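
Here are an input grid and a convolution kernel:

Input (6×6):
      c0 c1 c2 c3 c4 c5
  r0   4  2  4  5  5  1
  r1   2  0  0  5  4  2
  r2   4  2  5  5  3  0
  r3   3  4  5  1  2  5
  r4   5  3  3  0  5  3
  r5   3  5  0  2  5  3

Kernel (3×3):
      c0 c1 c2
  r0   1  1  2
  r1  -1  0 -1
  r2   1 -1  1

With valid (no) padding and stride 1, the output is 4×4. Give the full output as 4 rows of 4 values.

19 13 18 7
-3 3 11 12
13 12 17 0
7 15 5 10

Output[0,0]: The receptive field on the input at this output position is [4 2 4 / 2 0 0 / 4 2 5]. Elementwise product with the kernel and sum: 4·1 + 2·1 + 4·2 + 2·-1 + 0·-1 + 4·1 + 2·-1 + 5·1.
Output[0,1]: The receptive field on the input at this output position is [2 4 5 / 0 0 5 / 2 5 5]. Elementwise product with the kernel and sum: 2·1 + 4·1 + 5·2 + 0·-1 + 5·-1 + 2·1 + 5·-1 + 5·1.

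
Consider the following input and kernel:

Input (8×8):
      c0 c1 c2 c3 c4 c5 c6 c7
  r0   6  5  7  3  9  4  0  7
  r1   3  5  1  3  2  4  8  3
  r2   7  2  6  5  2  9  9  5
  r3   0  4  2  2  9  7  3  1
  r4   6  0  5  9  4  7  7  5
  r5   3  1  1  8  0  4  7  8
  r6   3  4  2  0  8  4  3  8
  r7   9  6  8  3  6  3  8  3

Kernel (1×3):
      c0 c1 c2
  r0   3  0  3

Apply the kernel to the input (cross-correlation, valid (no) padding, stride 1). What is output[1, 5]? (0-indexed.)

The receptive field on the input at this output position is [4 8 3]. Elementwise product with the kernel and sum: 4·3 + 3·3.

21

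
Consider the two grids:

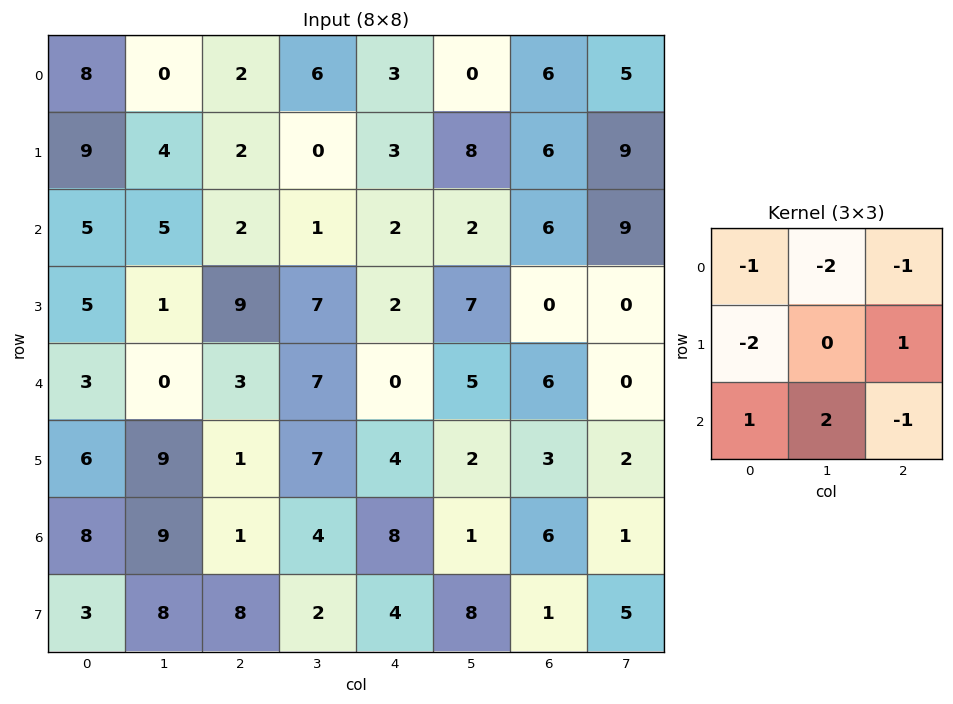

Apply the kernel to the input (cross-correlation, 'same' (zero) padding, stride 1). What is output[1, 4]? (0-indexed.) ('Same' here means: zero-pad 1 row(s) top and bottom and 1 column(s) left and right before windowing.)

-1

The receptive field on the zero-padded input at this output position is [6 3 0 / 0 3 8 / 1 2 2]. Elementwise product with the kernel and sum: 6·-1 + 3·-2 + 0·-1 + 0·-2 + 8·1 + 1·1 + 2·2 + 2·-1.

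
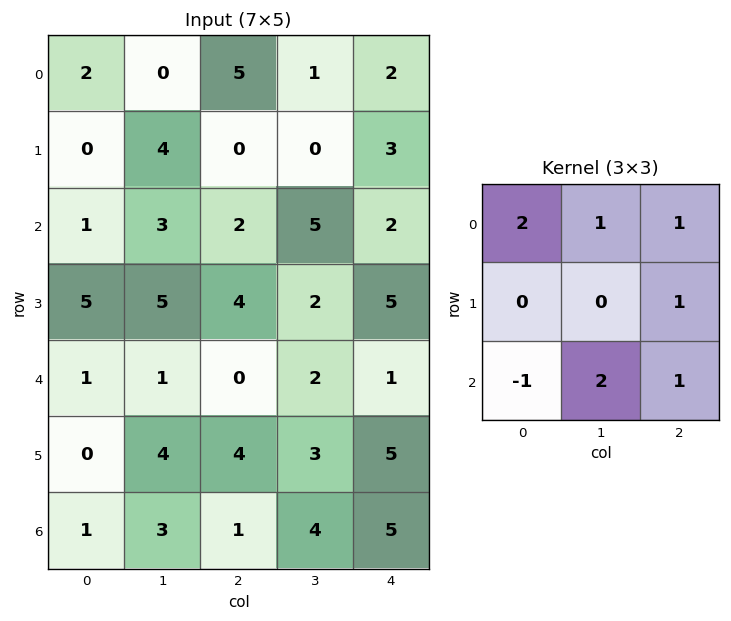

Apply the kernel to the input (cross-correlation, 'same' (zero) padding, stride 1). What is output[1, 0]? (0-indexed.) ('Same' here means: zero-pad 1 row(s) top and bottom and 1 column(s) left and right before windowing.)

11

The receptive field on the zero-padded input at this output position is [0 2 0 / 0 0 4 / 0 1 3]. Elementwise product with the kernel and sum: 0·2 + 2·1 + 0·1 + 4·1 + 0·-1 + 1·2 + 3·1.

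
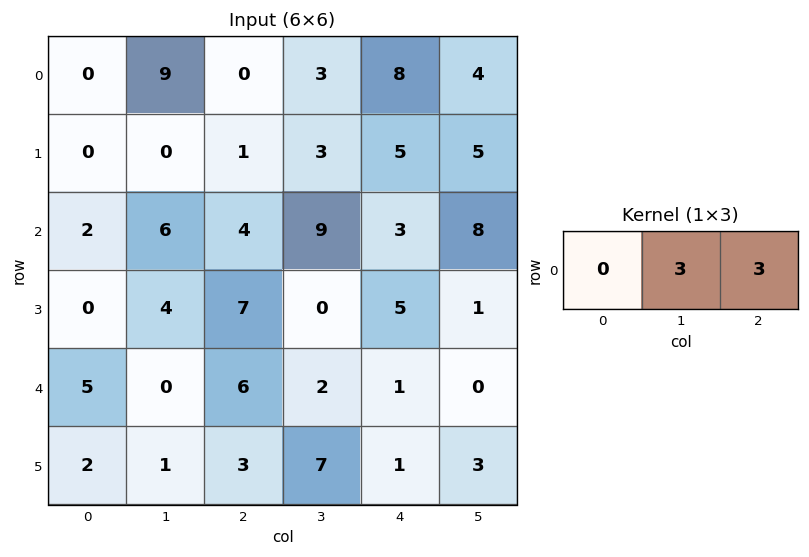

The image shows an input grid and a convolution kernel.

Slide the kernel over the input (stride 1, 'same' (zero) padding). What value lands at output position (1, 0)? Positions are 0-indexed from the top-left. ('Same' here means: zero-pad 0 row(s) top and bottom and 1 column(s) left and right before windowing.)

0

The receptive field on the zero-padded input at this output position is [0 0 0]. Elementwise product with the kernel and sum: 0·3 + 0·3.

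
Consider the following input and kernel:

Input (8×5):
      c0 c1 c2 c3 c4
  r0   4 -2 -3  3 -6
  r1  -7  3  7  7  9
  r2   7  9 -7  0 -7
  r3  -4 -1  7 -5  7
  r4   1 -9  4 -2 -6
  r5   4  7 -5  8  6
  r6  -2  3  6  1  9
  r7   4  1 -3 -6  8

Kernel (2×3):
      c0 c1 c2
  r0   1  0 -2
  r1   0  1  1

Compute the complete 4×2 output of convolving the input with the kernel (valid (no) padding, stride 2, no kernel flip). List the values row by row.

Output[0,0]: The receptive field on the input at this output position is [4 -2 -3 / -7 3 7]. Elementwise product with the kernel and sum: 4·1 + -3·-2 + 3·1 + 7·1.
Output[0,1]: The receptive field on the input at this output position is [-3 3 -6 / 7 7 9]. Elementwise product with the kernel and sum: -3·1 + -6·-2 + 7·1 + 9·1.

20 25
27 9
-5 30
-16 -10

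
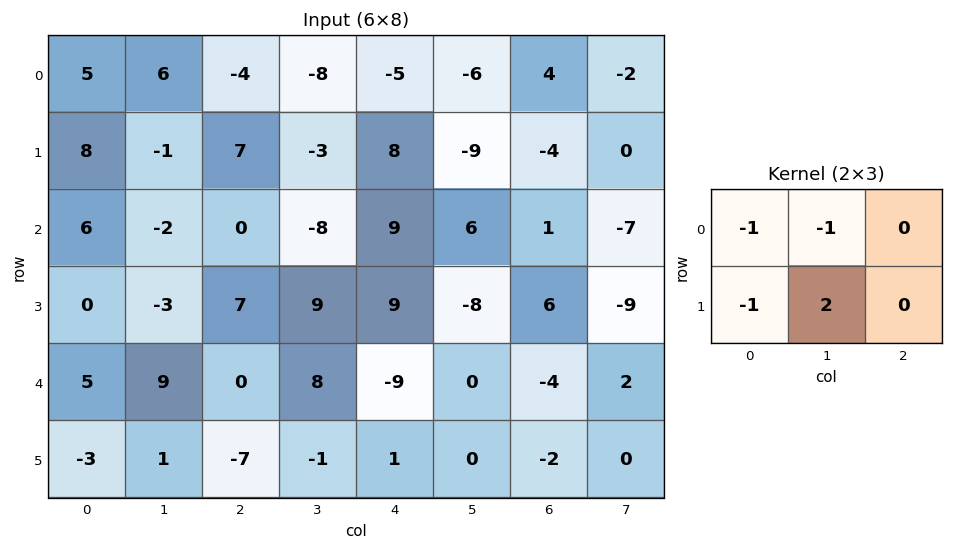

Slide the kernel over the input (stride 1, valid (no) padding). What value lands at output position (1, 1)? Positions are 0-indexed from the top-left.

The receptive field on the input at this output position is [-1 7 -3 / -2 0 -8]. Elementwise product with the kernel and sum: -1·-1 + 7·-1 + -2·-1 + 0·2.

-4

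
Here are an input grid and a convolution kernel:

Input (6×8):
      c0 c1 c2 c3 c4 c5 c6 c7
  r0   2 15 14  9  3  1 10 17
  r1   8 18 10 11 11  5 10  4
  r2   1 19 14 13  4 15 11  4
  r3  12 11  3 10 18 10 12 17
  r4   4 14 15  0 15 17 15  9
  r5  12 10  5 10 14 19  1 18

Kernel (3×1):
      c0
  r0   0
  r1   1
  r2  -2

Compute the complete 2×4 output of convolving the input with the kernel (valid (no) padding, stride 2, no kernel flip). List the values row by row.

Output[0,0]: The receptive field on the input at this output position is [2 / 8 / 1]. Elementwise product with the kernel and sum: 8·1 + 1·-2.
Output[0,1]: The receptive field on the input at this output position is [14 / 10 / 14]. Elementwise product with the kernel and sum: 10·1 + 14·-2.

6 -18 3 -12
4 -27 -12 -18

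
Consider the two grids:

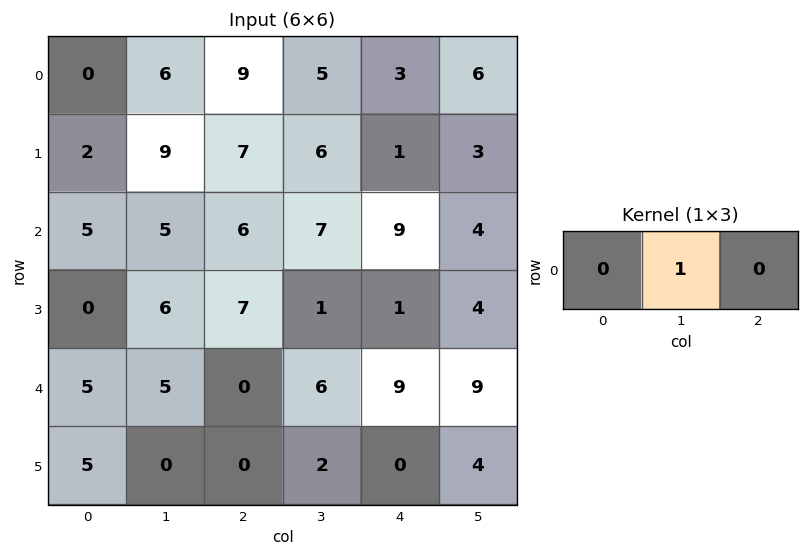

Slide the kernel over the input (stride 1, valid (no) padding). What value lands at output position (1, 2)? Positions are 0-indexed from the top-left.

The receptive field on the input at this output position is [7 6 1]. Elementwise product with the kernel and sum: 6·1.

6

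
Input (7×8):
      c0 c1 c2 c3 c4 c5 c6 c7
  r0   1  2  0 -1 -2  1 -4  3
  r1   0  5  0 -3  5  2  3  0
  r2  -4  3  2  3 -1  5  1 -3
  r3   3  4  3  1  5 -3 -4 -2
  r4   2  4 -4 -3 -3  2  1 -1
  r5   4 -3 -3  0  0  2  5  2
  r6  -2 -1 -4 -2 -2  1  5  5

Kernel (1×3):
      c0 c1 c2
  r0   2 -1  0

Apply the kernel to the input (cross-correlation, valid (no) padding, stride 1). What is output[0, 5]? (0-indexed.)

6

The receptive field on the input at this output position is [1 -4 3]. Elementwise product with the kernel and sum: 1·2 + -4·-1.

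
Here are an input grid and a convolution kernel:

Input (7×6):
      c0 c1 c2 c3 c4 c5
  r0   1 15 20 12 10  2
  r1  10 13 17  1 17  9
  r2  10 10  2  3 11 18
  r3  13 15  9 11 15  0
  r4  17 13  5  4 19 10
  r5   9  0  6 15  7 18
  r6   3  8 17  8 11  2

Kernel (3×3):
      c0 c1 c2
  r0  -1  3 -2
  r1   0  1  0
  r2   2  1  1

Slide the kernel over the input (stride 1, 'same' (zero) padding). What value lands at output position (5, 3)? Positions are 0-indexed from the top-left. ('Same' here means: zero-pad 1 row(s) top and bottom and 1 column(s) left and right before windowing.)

The receptive field on the zero-padded input at this output position is [5 4 19 / 6 15 7 / 17 8 11]. Elementwise product with the kernel and sum: 5·-1 + 4·3 + 19·-2 + 15·1 + 17·2 + 8·1 + 11·1.

37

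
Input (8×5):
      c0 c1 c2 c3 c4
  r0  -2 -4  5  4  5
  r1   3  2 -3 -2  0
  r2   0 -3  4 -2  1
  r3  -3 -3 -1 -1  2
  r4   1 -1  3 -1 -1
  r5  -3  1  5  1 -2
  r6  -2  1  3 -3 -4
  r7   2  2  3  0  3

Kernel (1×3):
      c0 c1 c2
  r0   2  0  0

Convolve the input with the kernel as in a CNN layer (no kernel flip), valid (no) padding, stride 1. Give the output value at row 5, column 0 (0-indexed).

-6

The receptive field on the input at this output position is [-3 1 5]. Elementwise product with the kernel and sum: -3·2.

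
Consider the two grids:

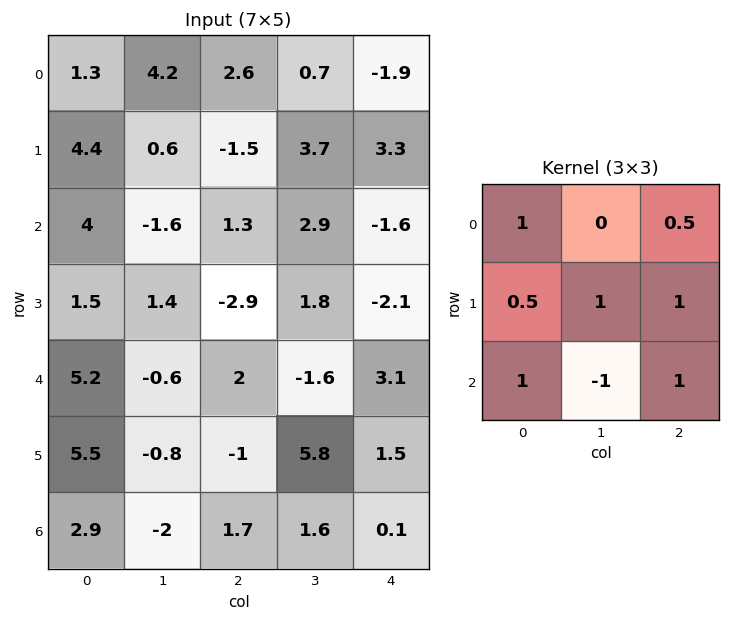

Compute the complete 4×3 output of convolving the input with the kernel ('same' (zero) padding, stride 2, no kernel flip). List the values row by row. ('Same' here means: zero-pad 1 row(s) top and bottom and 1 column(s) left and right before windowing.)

Output[0,0]: The receptive field on the zero-padded input at this output position is [0 0 0 / 0 1.3 4.2 / 0 4.4 0.6]. Elementwise product with the kernel and sum: 0·1 + 0·0.5 + 0·0.5 + 1.3·1 + 4.2·1 + 0·1 + 4.4·-1 + 0.6·1.
Output[0,1]: The receptive field on the zero-padded input at this output position is [0 0 0 / 4.2 2.6 0.7 / 0.6 -1.5 3.7]. Elementwise product with the kernel and sum: 0·1 + 0·0.5 + 4.2·0.5 + 2.6·1 + 0.7·1 + 0.6·1 + -1.5·-1 + 3.7·1.

1.7 11.2 -1.15
2.6 11.95 7.45
-1 8.4 8.4
0.5 4.4 6.7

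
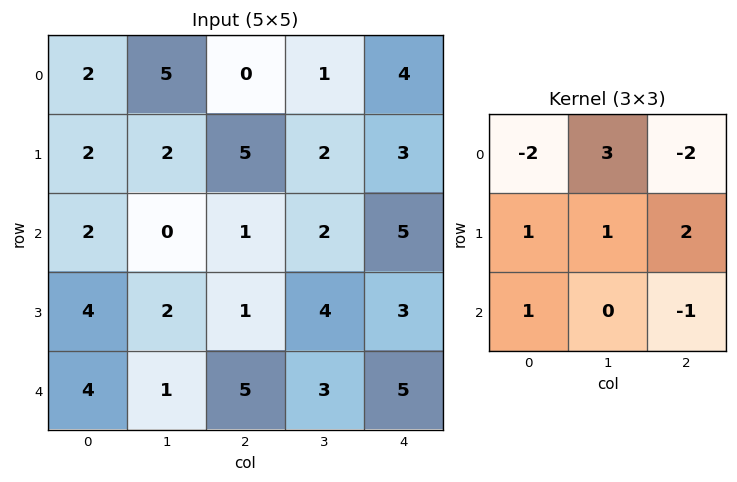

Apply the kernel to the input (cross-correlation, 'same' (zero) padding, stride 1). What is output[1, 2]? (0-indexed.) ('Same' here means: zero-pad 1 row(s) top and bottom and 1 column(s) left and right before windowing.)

-3

The receptive field on the zero-padded input at this output position is [5 0 1 / 2 5 2 / 0 1 2]. Elementwise product with the kernel and sum: 5·-2 + 0·3 + 1·-2 + 2·1 + 5·1 + 2·2 + 0·1 + 2·-1.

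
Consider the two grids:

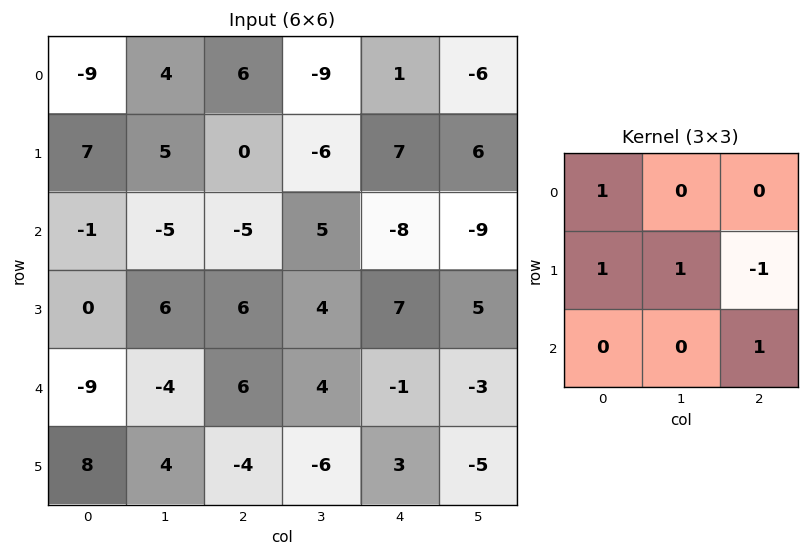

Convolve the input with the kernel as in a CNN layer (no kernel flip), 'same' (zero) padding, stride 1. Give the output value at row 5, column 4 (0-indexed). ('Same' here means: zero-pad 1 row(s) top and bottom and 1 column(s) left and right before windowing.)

6

The receptive field on the zero-padded input at this output position is [4 -1 -3 / -6 3 -5 / 0 0 0]. Elementwise product with the kernel and sum: 4·1 + -6·1 + 3·1 + -5·-1 + 0·1.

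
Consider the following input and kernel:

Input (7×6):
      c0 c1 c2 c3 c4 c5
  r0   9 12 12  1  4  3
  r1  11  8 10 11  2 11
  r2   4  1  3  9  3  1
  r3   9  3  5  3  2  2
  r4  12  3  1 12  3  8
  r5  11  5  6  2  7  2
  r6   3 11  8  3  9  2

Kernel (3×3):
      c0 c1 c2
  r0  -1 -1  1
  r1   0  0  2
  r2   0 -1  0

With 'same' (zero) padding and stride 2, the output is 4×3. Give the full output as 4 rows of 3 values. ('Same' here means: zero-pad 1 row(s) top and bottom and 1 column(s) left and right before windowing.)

Output[0,0]: The receptive field on the zero-padded input at this output position is [0 0 0 / 0 9 12 / 0 11 8]. Elementwise product with the kernel and sum: 0·-1 + 0·-1 + 0·1 + 12·2 + 11·-1.
Output[0,1]: The receptive field on the zero-padded input at this output position is [0 0 0 / 12 12 1 / 8 10 11]. Elementwise product with the kernel and sum: 0·-1 + 0·-1 + 0·1 + 1·2 + 10·-1.

13 -8 4
-10 6 -2
-11 13 6
16 -3 -3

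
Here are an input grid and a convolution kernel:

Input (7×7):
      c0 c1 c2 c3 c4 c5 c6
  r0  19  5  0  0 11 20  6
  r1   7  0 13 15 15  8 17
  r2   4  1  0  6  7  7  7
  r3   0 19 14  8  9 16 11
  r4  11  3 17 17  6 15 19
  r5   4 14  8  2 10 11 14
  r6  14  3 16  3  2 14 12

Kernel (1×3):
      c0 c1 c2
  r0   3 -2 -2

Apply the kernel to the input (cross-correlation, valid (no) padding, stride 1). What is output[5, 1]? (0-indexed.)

22

The receptive field on the input at this output position is [14 8 2]. Elementwise product with the kernel and sum: 14·3 + 8·-2 + 2·-2.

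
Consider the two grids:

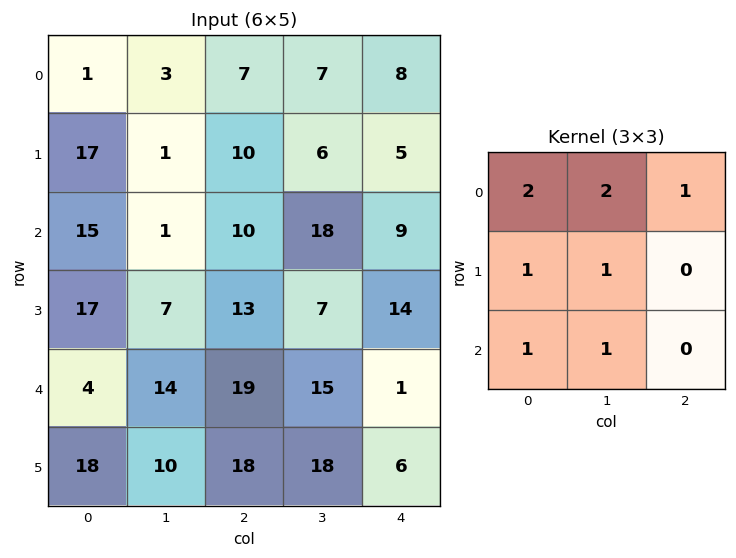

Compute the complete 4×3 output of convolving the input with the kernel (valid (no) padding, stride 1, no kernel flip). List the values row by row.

Output[0,0]: The receptive field on the input at this output position is [1 3 7 / 17 1 10 / 15 1 10]. Elementwise product with the kernel and sum: 1·2 + 3·2 + 7·1 + 17·1 + 1·1 + 15·1 + 1·1.
Output[0,1]: The receptive field on the input at this output position is [3 7 7 / 1 10 6 / 1 10 18]. Elementwise product with the kernel and sum: 3·2 + 7·2 + 7·1 + 1·1 + 10·1 + 1·1 + 10·1.

49 49 80
86 59 85
84 93 119
107 108 124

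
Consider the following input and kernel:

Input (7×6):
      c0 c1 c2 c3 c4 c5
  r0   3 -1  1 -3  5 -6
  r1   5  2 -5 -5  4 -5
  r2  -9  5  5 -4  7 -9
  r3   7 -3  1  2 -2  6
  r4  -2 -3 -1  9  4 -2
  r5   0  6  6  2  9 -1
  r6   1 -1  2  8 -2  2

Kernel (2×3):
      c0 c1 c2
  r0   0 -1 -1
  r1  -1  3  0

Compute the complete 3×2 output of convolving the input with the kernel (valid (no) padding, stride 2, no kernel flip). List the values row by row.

Output[0,0]: The receptive field on the input at this output position is [3 -1 1 / 5 2 -5]. Elementwise product with the kernel and sum: -1·-1 + 1·-1 + 5·-1 + 2·3.
Output[0,1]: The receptive field on the input at this output position is [1 -3 5 / -5 -5 4]. Elementwise product with the kernel and sum: -3·-1 + 5·-1 + -5·-1 + -5·3.

1 -12
-26 2
22 -13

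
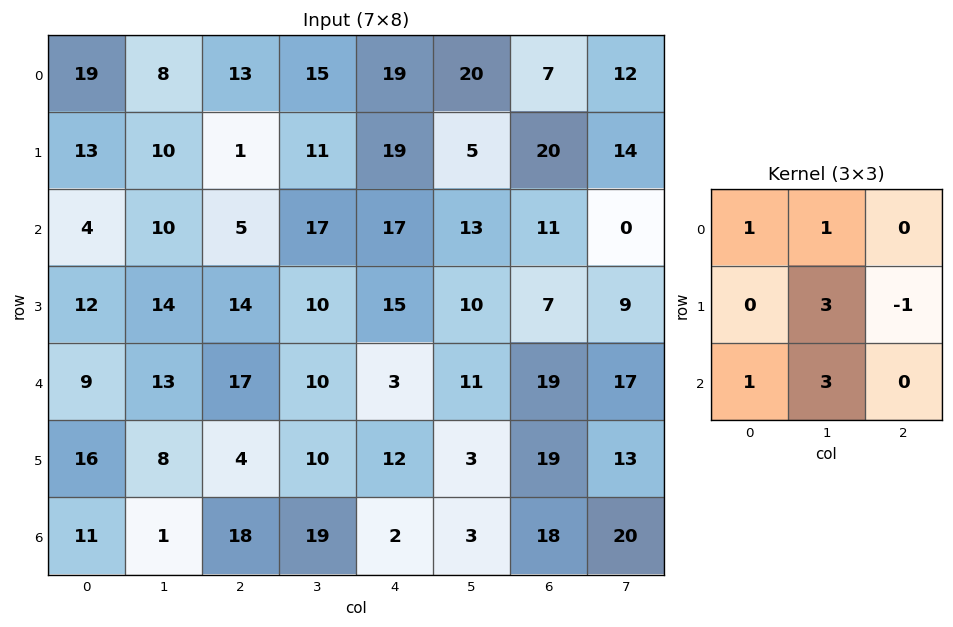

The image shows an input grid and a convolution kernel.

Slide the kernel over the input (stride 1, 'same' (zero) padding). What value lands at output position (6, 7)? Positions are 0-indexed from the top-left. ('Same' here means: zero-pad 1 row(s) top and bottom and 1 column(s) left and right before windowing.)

The receptive field on the zero-padded input at this output position is [19 13 0 / 18 20 0 / 0 0 0]. Elementwise product with the kernel and sum: 19·1 + 13·1 + 20·3 + 0·-1 + 0·1 + 0·3.

92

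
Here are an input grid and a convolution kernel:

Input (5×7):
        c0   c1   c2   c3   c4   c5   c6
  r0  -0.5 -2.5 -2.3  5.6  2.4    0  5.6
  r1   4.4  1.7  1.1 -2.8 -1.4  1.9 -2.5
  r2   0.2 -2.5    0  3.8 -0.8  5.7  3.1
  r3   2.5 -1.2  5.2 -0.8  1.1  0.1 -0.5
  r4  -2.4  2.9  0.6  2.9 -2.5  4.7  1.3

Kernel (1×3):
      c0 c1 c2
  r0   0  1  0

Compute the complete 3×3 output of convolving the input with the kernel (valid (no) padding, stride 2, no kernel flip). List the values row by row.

-2.5 5.6 0
-2.5 3.8 5.7
2.9 2.9 4.7

Output[0,0]: The receptive field on the input at this output position is [-0.5 -2.5 -2.3]. Elementwise product with the kernel and sum: -2.5·1.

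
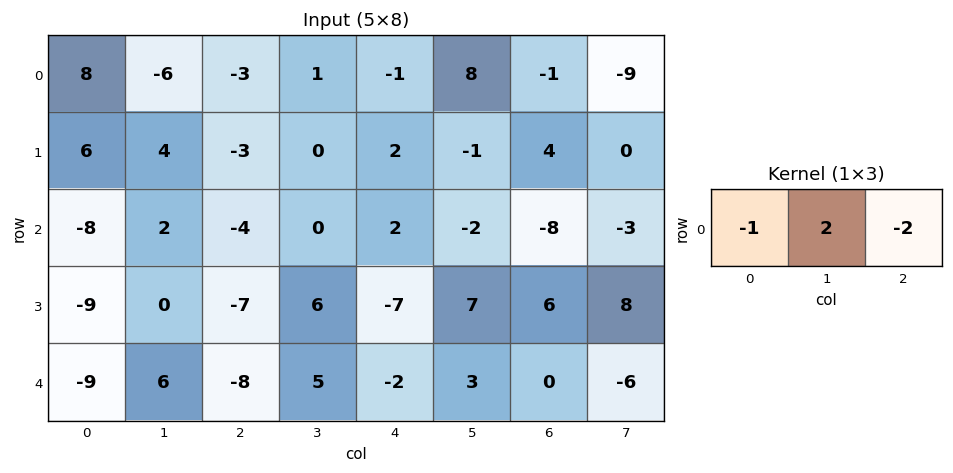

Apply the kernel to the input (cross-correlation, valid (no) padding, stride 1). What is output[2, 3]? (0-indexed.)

8

The receptive field on the input at this output position is [0 2 -2]. Elementwise product with the kernel and sum: 0·-1 + 2·2 + -2·-2.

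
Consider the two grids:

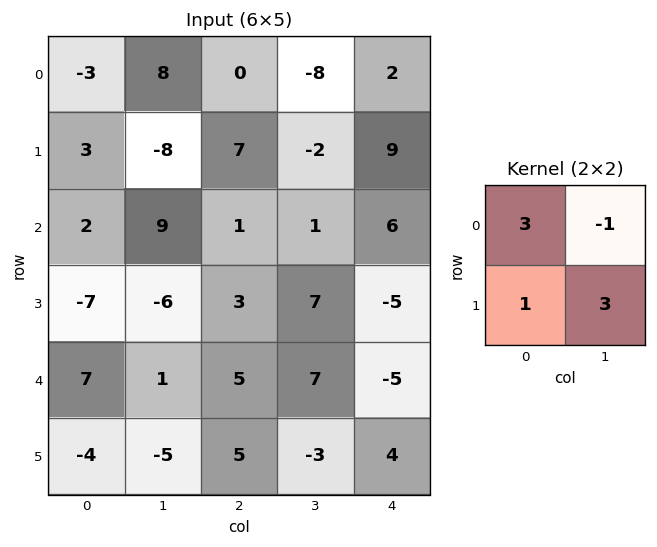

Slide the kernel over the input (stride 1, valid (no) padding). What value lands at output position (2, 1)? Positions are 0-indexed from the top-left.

29

The receptive field on the input at this output position is [9 1 / -6 3]. Elementwise product with the kernel and sum: 9·3 + 1·-1 + -6·1 + 3·3.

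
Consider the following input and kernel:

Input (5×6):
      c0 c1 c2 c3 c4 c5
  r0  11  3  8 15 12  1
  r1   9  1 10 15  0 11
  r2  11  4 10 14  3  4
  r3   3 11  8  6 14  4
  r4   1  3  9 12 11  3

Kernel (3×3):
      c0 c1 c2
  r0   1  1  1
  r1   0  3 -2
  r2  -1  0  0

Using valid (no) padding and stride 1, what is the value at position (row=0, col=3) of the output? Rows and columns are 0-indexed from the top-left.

-8

The receptive field on the input at this output position is [15 12 1 / 15 0 11 / 14 3 4]. Elementwise product with the kernel and sum: 15·1 + 12·1 + 1·1 + 0·3 + 11·-2 + 14·-1.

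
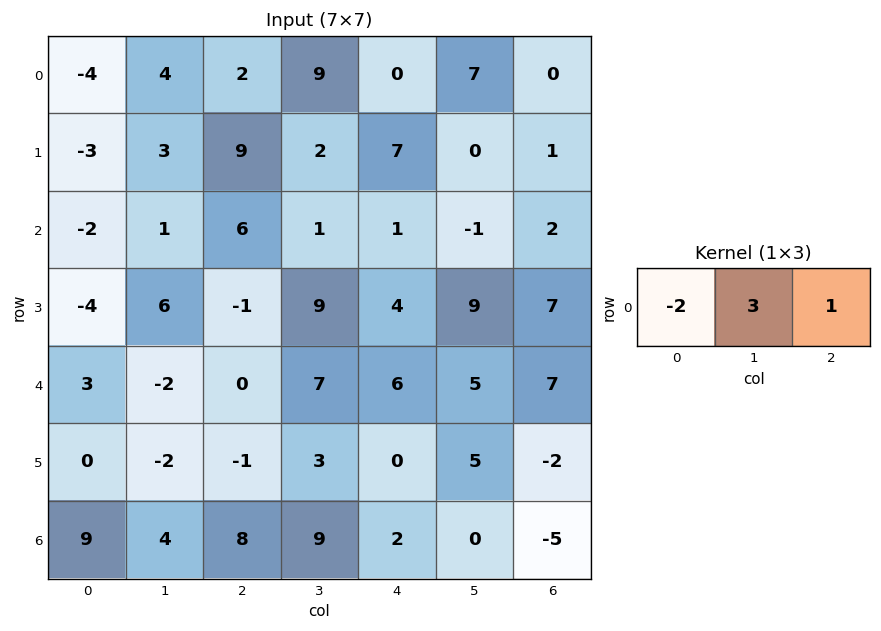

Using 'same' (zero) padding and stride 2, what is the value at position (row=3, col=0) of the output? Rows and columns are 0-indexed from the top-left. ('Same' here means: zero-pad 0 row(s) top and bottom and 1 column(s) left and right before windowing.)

31

The receptive field on the zero-padded input at this output position is [0 9 4]. Elementwise product with the kernel and sum: 0·-2 + 9·3 + 4·1.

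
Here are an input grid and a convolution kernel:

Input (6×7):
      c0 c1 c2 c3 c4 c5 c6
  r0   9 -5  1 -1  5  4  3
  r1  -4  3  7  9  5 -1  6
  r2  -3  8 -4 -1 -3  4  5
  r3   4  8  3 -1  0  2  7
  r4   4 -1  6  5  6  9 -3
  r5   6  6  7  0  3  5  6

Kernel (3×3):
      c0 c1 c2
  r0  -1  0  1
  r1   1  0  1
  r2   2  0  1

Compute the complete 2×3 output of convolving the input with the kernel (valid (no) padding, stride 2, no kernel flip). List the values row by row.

-15 5 8
20 22 24

Output[0,0]: The receptive field on the input at this output position is [9 -5 1 / -4 3 7 / -3 8 -4]. Elementwise product with the kernel and sum: 9·-1 + 1·1 + -4·1 + 7·1 + -3·2 + -4·1.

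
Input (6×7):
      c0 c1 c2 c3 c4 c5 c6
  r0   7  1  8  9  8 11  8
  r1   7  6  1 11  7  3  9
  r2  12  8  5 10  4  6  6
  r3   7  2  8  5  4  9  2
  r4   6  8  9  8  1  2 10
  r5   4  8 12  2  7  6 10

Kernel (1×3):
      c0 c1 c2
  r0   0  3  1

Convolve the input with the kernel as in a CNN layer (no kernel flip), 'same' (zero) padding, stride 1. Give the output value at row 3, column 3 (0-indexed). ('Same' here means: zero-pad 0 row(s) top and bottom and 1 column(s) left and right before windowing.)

19

The receptive field on the zero-padded input at this output position is [8 5 4]. Elementwise product with the kernel and sum: 5·3 + 4·1.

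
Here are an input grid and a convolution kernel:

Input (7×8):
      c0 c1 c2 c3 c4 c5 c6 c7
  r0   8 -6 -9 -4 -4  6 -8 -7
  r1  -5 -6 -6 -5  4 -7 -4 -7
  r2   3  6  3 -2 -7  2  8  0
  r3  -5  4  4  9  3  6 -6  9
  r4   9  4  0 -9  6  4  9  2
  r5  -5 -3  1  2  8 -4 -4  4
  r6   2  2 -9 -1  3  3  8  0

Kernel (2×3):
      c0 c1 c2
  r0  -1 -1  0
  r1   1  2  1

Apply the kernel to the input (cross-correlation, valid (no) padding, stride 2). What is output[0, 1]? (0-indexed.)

1

The receptive field on the input at this output position is [-9 -4 -4 / -6 -5 4]. Elementwise product with the kernel and sum: -9·-1 + -4·-1 + -6·1 + -5·2 + 4·1.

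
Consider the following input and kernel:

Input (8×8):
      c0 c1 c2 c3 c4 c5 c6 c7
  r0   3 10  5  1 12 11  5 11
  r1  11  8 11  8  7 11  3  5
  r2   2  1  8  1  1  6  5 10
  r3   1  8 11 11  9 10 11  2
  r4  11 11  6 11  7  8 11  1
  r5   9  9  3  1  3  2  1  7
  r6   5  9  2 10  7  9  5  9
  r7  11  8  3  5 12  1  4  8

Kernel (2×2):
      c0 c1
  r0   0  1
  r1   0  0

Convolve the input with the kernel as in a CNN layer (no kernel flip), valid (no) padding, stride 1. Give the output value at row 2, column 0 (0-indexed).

The receptive field on the input at this output position is [2 1 / 1 8]. Elementwise product with the kernel and sum: 1·1.

1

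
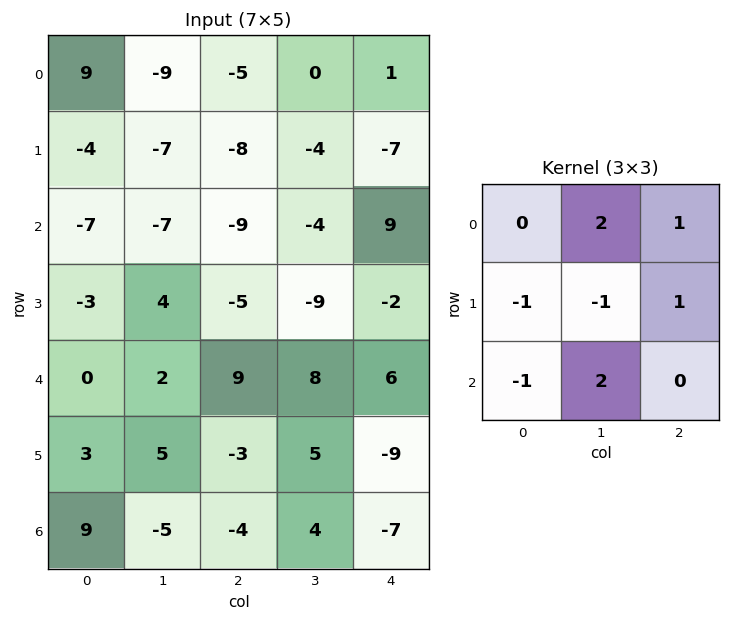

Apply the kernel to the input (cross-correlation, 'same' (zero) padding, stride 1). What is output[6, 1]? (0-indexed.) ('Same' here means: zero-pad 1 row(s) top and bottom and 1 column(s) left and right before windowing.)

-1

The receptive field on the zero-padded input at this output position is [3 5 -3 / 9 -5 -4 / 0 0 0]. Elementwise product with the kernel and sum: 5·2 + -3·1 + 9·-1 + -5·-1 + -4·1 + 0·-1 + 0·2.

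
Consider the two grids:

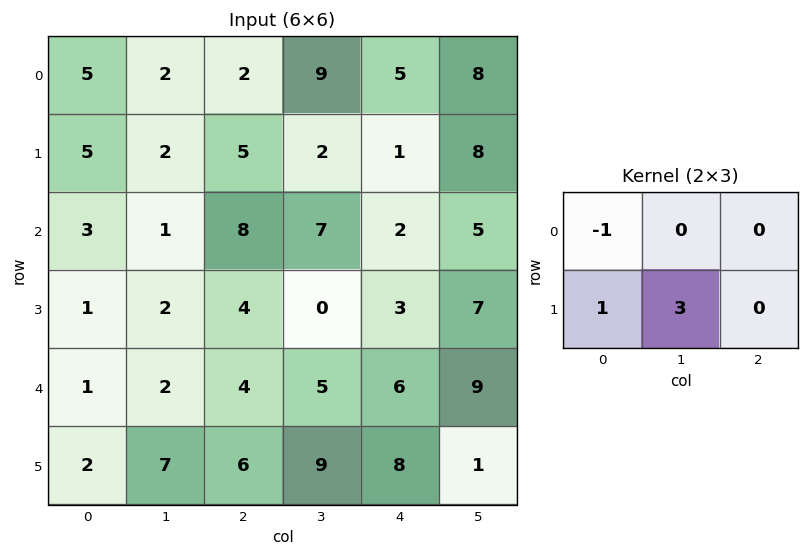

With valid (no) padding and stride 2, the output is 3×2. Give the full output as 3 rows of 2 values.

6 9
4 -4
22 29

Output[0,0]: The receptive field on the input at this output position is [5 2 2 / 5 2 5]. Elementwise product with the kernel and sum: 5·-1 + 5·1 + 2·3.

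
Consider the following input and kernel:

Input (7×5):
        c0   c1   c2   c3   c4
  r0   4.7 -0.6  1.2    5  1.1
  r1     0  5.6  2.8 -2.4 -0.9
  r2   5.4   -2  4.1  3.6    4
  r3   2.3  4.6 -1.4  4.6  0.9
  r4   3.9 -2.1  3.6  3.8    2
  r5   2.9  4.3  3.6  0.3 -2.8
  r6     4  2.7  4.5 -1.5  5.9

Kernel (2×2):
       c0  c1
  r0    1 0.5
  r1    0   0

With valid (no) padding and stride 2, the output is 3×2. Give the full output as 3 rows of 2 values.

4.4 3.7
4.4 5.9
2.85 5.5

Output[0,0]: The receptive field on the input at this output position is [4.7 -0.6 / 0 5.6]. Elementwise product with the kernel and sum: 4.7·1 + -0.6·0.5.
Output[0,1]: The receptive field on the input at this output position is [1.2 5 / 2.8 -2.4]. Elementwise product with the kernel and sum: 1.2·1 + 5·0.5.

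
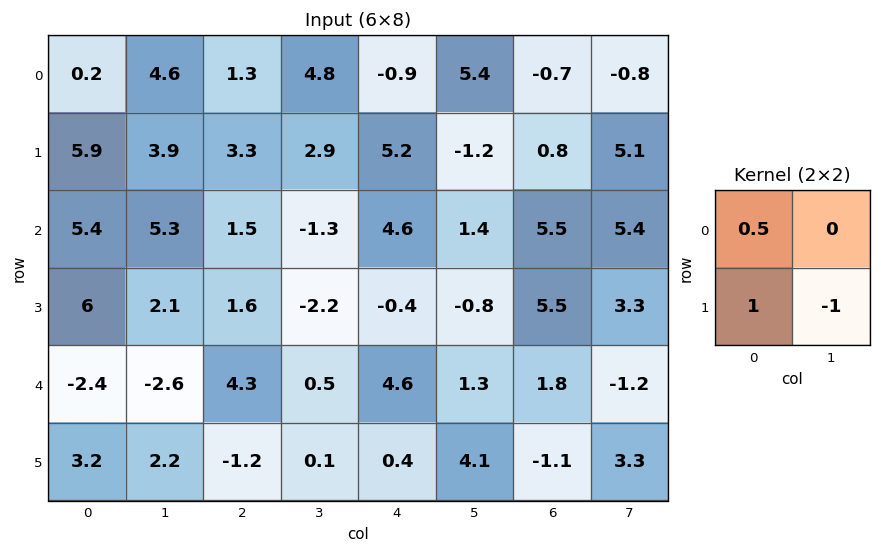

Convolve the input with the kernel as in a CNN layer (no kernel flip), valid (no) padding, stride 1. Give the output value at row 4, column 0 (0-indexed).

The receptive field on the input at this output position is [-2.4 -2.6 / 3.2 2.2]. Elementwise product with the kernel and sum: -2.4·0.5 + 3.2·1 + 2.2·-1.

-0.2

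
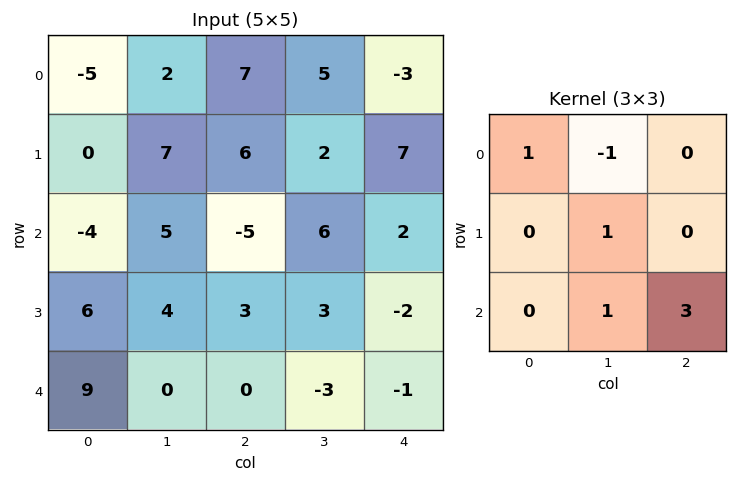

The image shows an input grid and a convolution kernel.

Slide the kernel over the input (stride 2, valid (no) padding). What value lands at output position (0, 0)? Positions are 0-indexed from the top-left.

The receptive field on the input at this output position is [-5 2 7 / 0 7 6 / -4 5 -5]. Elementwise product with the kernel and sum: -5·1 + 2·-1 + 7·1 + 5·1 + -5·3.

-10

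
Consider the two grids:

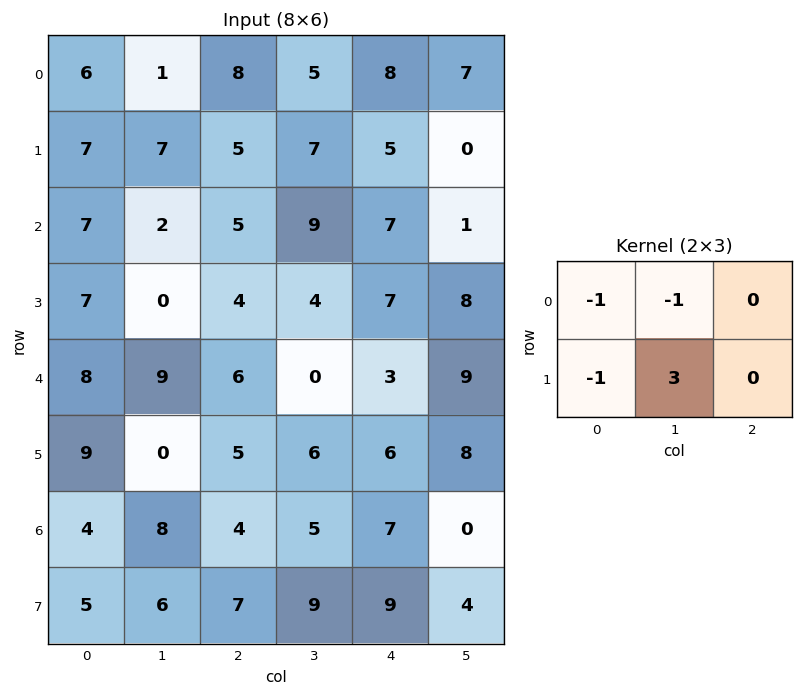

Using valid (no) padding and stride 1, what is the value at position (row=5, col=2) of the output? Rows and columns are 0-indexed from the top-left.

0

The receptive field on the input at this output position is [5 6 6 / 4 5 7]. Elementwise product with the kernel and sum: 5·-1 + 6·-1 + 4·-1 + 5·3.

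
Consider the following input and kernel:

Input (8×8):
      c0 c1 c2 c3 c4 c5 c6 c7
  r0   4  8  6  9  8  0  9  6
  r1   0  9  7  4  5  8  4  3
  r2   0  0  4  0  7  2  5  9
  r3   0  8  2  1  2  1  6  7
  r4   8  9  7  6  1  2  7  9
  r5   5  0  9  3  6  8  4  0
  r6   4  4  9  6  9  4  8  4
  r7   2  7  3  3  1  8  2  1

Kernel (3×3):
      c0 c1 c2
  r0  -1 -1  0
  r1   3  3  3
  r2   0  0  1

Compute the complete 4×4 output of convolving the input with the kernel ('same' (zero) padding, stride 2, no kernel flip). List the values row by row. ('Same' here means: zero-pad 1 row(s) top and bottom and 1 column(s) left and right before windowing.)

Output[0,0]: The receptive field on the zero-padded input at this output position is [0 0 0 / 0 4 8 / 0 0 9]. Elementwise product with the kernel and sum: 0·-1 + 0·-1 + 0·3 + 4·3 + 8·3 + 9·1.
Output[0,1]: The receptive field on the zero-padded input at this output position is [0 0 0 / 8 6 9 / 9 7 4]. Elementwise product with the kernel and sum: 0·-1 + 0·-1 + 8·3 + 6·3 + 9·3 + 4·1.

45 73 59 48
8 -3 19 43
51 59 32 47
26 51 56 37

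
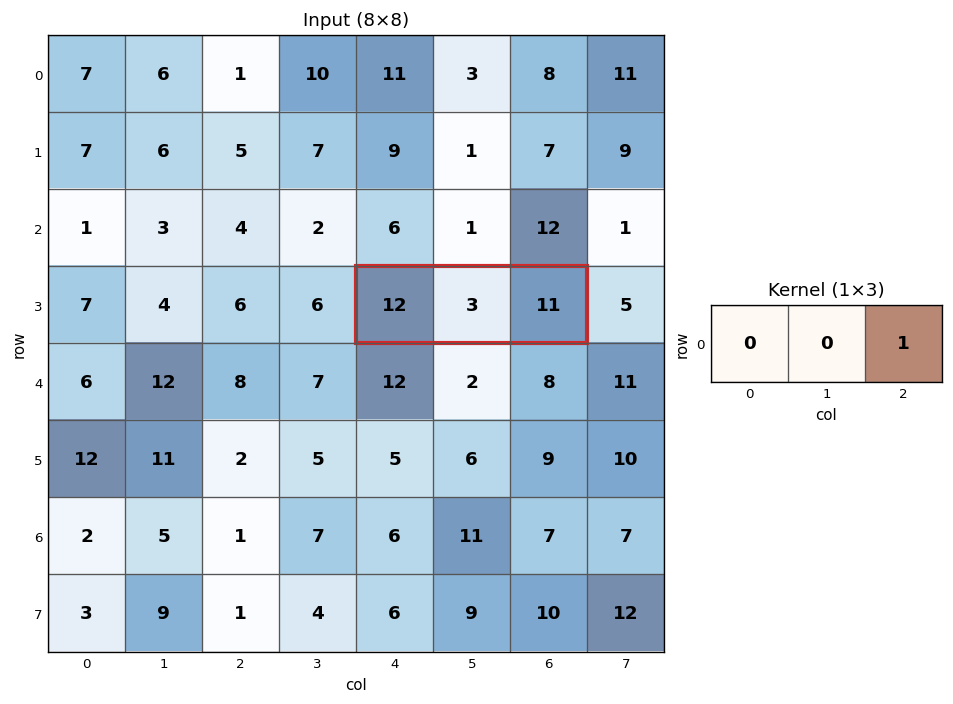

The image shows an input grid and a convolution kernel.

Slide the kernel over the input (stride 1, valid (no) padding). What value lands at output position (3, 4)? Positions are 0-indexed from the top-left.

11

The receptive field on the input at this output position is [12 3 11]. Elementwise product with the kernel and sum: 11·1.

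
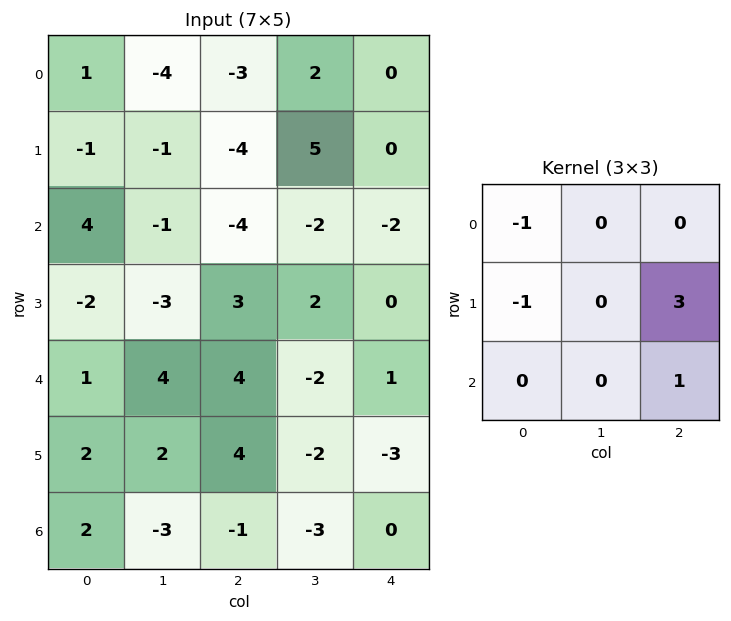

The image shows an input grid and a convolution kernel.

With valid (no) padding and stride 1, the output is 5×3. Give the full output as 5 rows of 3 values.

Output[0,0]: The receptive field on the input at this output position is [1 -4 -3 / -1 -1 -4 / 4 -1 -4]. Elementwise product with the kernel and sum: 1·-1 + -1·-1 + -4·3 + -4·1.
Output[0,1]: The receptive field on the input at this output position is [-4 -3 2 / -1 -4 5 / -1 -4 -2]. Elementwise product with the kernel and sum: -4·-1 + -1·-1 + 5·3 + -2·1.

-16 18 5
-12 -2 2
11 8 2
17 -9 -7
8 -15 -17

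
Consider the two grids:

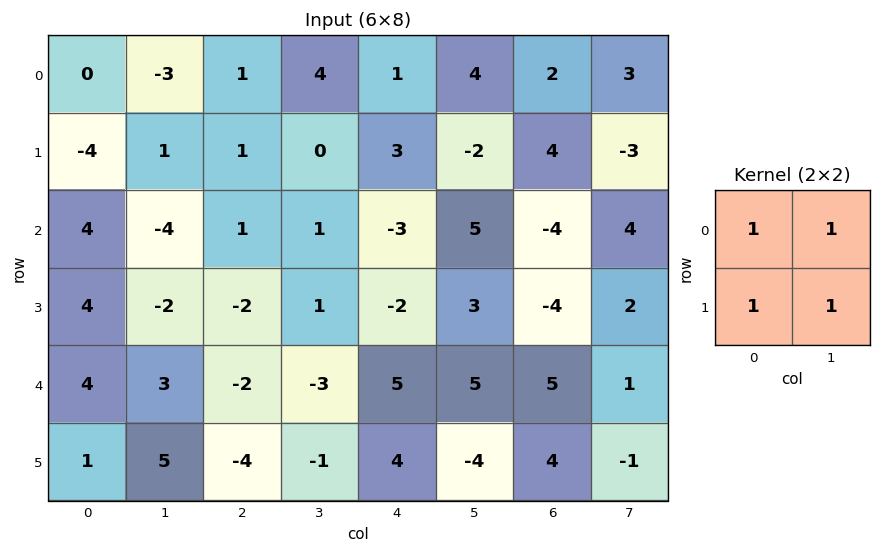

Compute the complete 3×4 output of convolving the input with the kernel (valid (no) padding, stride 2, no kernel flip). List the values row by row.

-6 6 6 6
2 1 3 -2
13 -10 10 9

Output[0,0]: The receptive field on the input at this output position is [0 -3 / -4 1]. Elementwise product with the kernel and sum: 0·1 + -3·1 + -4·1 + 1·1.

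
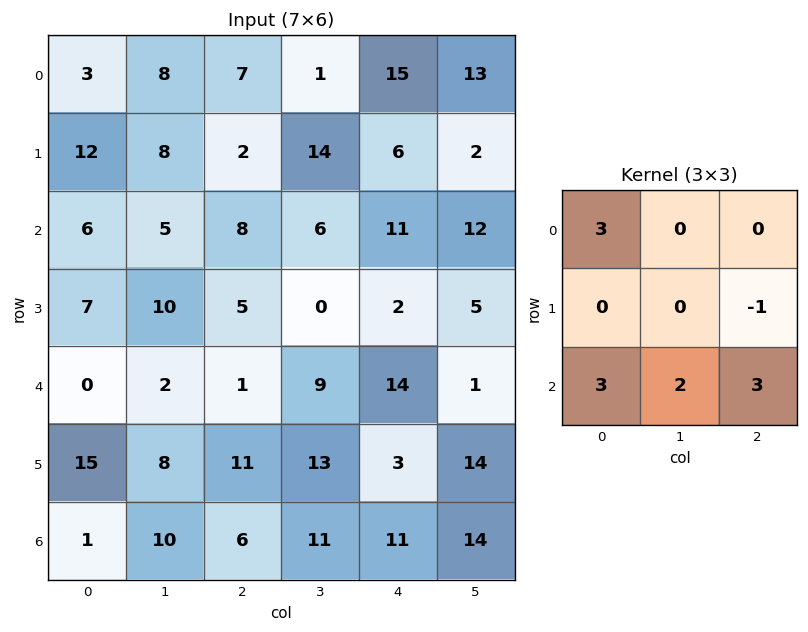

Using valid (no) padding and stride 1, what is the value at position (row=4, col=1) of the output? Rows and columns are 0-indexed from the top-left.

68

The receptive field on the input at this output position is [2 1 9 / 8 11 13 / 10 6 11]. Elementwise product with the kernel and sum: 2·3 + 13·-1 + 10·3 + 6·2 + 11·3.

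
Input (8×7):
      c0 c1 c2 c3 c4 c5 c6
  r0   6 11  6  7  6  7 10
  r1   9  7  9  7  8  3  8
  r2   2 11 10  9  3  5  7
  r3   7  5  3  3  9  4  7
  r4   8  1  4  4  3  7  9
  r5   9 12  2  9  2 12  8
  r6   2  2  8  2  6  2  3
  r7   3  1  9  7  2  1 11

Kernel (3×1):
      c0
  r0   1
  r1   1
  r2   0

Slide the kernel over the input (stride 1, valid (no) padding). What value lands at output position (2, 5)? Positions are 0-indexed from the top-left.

9

The receptive field on the input at this output position is [5 / 4 / 7]. Elementwise product with the kernel and sum: 5·1 + 4·1.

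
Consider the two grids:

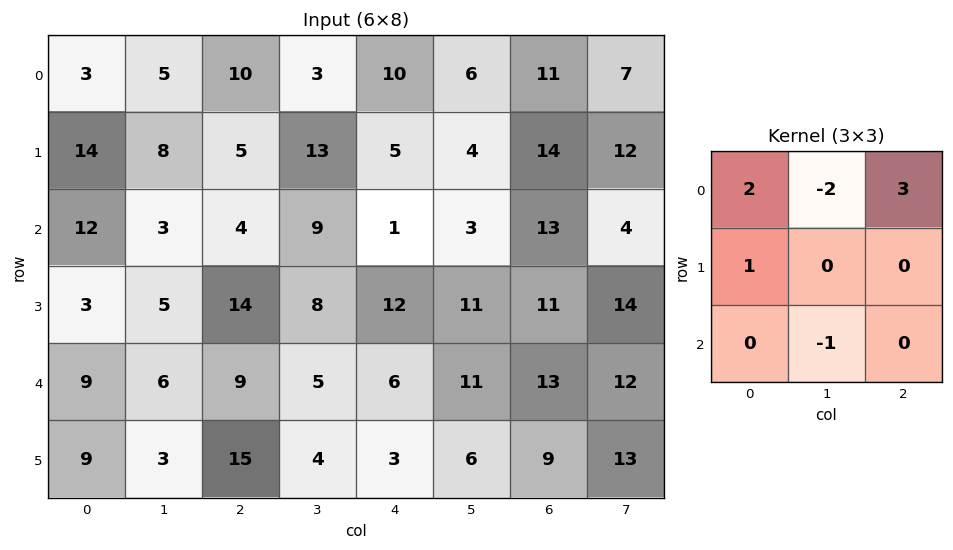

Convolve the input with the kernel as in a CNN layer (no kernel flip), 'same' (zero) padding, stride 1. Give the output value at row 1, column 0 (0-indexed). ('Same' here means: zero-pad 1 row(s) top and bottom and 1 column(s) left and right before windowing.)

-3

The receptive field on the zero-padded input at this output position is [0 3 5 / 0 14 8 / 0 12 3]. Elementwise product with the kernel and sum: 0·2 + 3·-2 + 5·3 + 0·1 + 12·-1.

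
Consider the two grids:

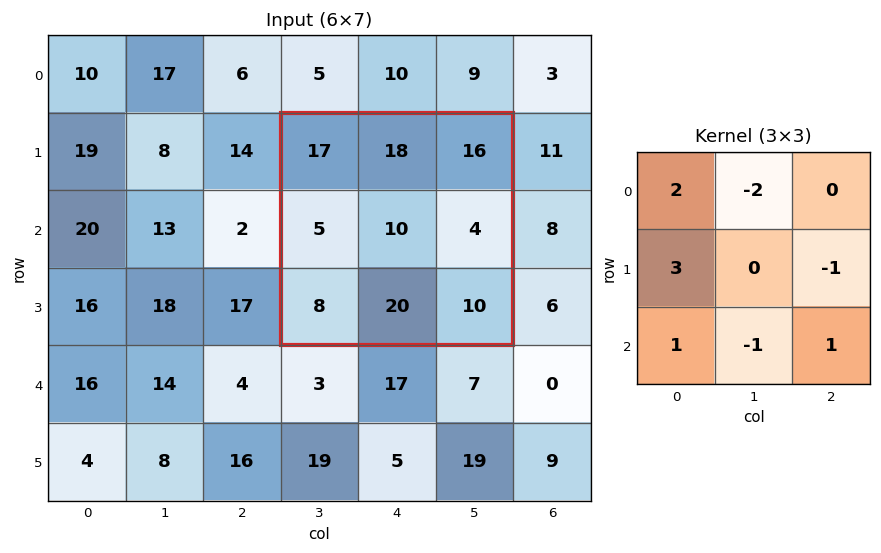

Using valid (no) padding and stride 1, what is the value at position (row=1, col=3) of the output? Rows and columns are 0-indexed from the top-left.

7

The receptive field on the input at this output position is [17 18 16 / 5 10 4 / 8 20 10]. Elementwise product with the kernel and sum: 17·2 + 18·-2 + 5·3 + 4·-1 + 8·1 + 20·-1 + 10·1.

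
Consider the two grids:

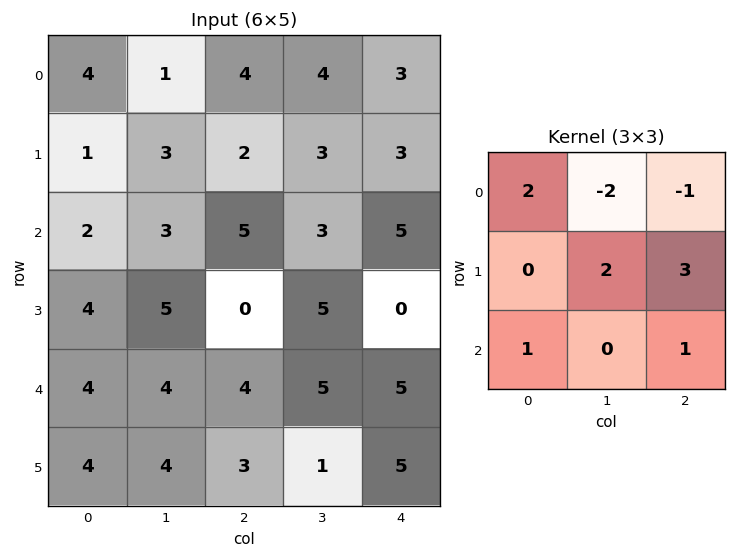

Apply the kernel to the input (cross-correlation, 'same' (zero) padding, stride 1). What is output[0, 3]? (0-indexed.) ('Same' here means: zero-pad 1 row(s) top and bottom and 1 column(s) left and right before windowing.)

22

The receptive field on the zero-padded input at this output position is [0 0 0 / 4 4 3 / 2 3 3]. Elementwise product with the kernel and sum: 0·2 + 0·-2 + 0·-1 + 4·2 + 3·3 + 2·1 + 3·1.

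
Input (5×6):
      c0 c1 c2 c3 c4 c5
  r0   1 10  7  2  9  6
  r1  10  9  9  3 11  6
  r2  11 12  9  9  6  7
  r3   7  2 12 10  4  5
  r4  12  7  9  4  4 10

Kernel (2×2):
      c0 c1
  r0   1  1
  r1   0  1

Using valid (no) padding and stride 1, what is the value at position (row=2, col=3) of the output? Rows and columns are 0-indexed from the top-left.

19

The receptive field on the input at this output position is [9 6 / 10 4]. Elementwise product with the kernel and sum: 9·1 + 6·1 + 4·1.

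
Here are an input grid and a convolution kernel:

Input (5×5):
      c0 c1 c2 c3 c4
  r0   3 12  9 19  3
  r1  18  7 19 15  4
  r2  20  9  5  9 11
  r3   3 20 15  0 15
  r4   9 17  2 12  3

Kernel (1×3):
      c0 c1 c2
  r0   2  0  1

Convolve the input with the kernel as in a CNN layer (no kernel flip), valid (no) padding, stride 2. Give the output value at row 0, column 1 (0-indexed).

21

The receptive field on the input at this output position is [9 19 3]. Elementwise product with the kernel and sum: 9·2 + 3·1.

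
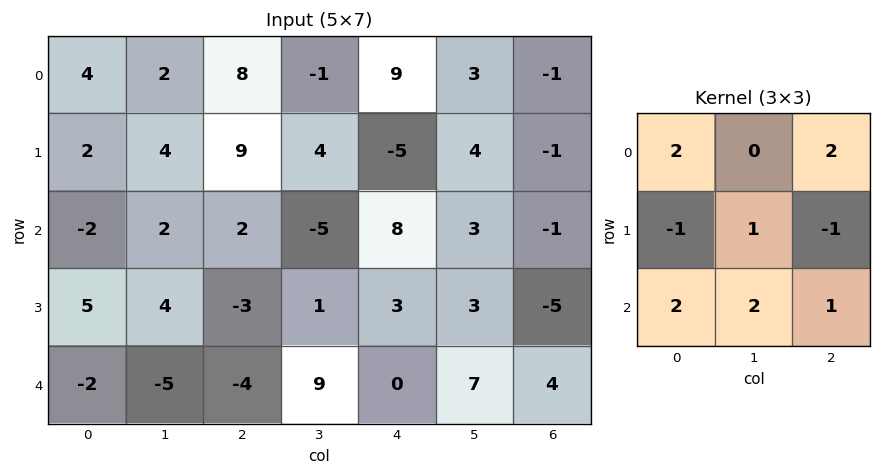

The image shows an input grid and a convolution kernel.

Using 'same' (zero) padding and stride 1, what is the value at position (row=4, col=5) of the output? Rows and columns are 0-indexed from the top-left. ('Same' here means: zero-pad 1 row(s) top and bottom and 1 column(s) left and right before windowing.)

-1

The receptive field on the zero-padded input at this output position is [3 3 -5 / 0 7 4 / 0 0 0]. Elementwise product with the kernel and sum: 3·2 + -5·2 + 0·-1 + 7·1 + 4·-1 + 0·2 + 0·2 + 0·1.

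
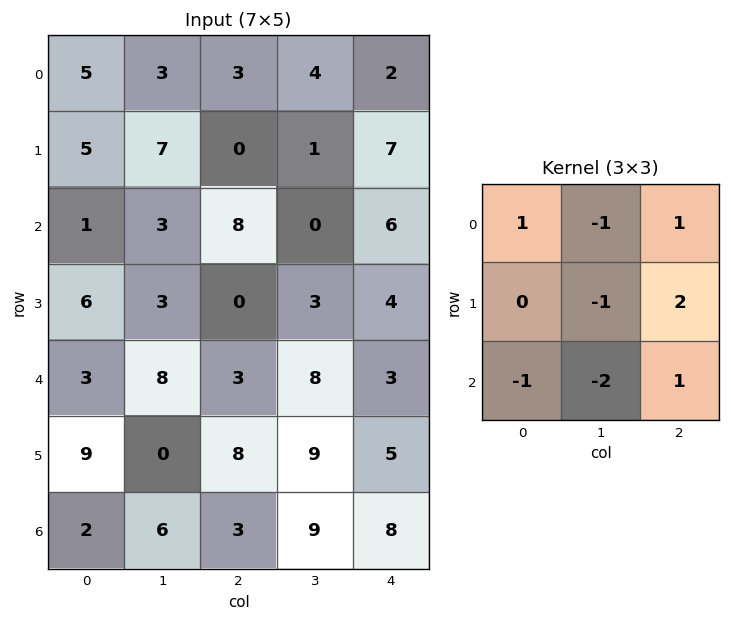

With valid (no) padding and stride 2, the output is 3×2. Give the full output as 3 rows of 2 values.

-1 12
-13 3
3 -14

Output[0,0]: The receptive field on the input at this output position is [5 3 3 / 5 7 0 / 1 3 8]. Elementwise product with the kernel and sum: 5·1 + 3·-1 + 3·1 + 7·-1 + 0·2 + 1·-1 + 3·-2 + 8·1.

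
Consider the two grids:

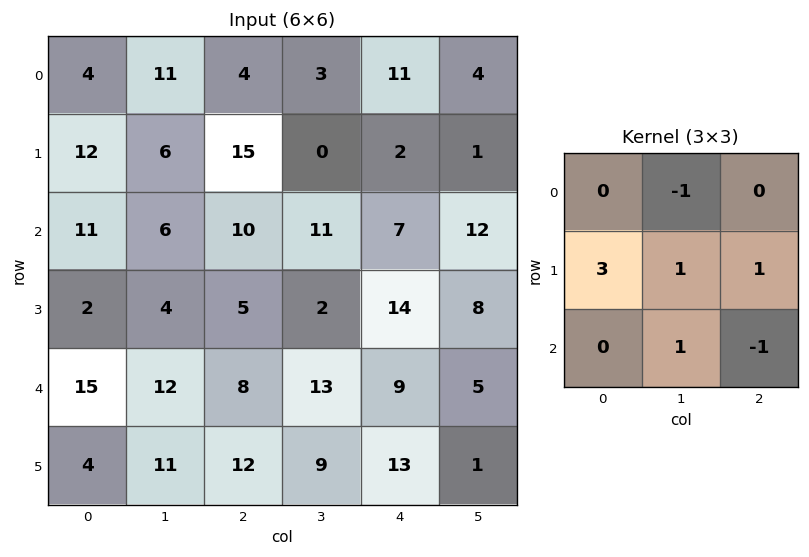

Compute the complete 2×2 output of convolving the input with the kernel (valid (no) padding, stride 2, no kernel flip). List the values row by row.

Output[0,0]: The receptive field on the input at this output position is [4 11 4 / 12 6 15 / 11 6 10]. Elementwise product with the kernel and sum: 11·-1 + 12·3 + 6·1 + 15·1 + 6·1 + 10·-1.
Output[0,1]: The receptive field on the input at this output position is [4 3 11 / 15 0 2 / 10 11 7]. Elementwise product with the kernel and sum: 3·-1 + 15·3 + 0·1 + 2·1 + 11·1 + 7·-1.

42 48
13 24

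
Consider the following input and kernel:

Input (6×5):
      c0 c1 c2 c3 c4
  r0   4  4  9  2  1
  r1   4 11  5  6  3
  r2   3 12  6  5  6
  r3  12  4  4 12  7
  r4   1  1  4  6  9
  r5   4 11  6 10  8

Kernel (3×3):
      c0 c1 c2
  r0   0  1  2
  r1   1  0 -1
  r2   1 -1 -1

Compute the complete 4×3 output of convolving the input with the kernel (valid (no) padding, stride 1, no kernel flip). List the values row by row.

6 19 1
22 12 -3
28 -1 3
-4 18 9

Output[0,0]: The receptive field on the input at this output position is [4 4 9 / 4 11 5 / 3 12 6]. Elementwise product with the kernel and sum: 4·1 + 9·2 + 4·1 + 5·-1 + 3·1 + 12·-1 + 6·-1.
Output[0,1]: The receptive field on the input at this output position is [4 9 2 / 11 5 6 / 12 6 5]. Elementwise product with the kernel and sum: 9·1 + 2·2 + 11·1 + 6·-1 + 12·1 + 6·-1 + 5·-1.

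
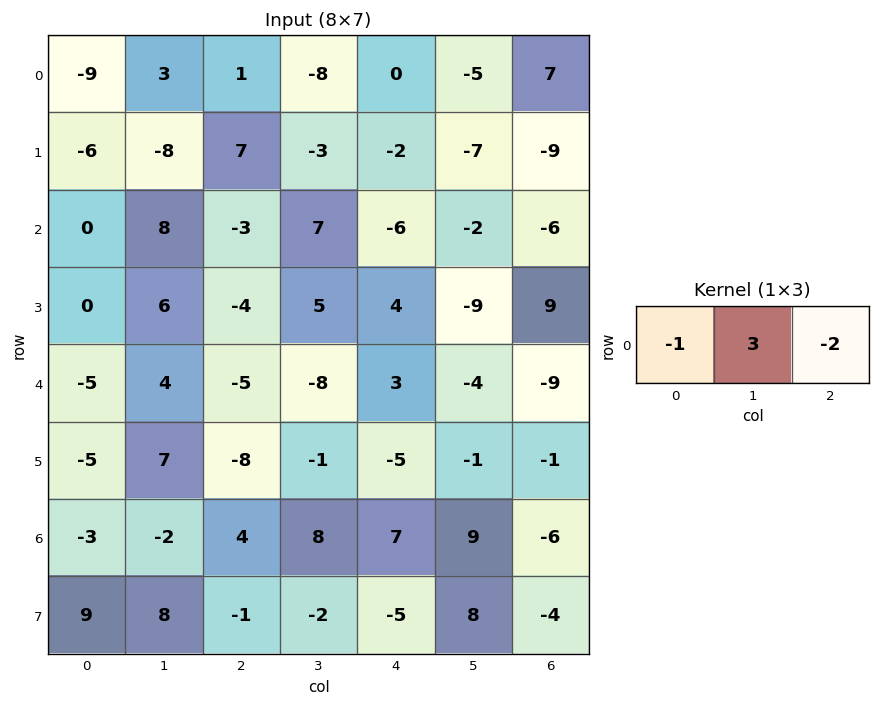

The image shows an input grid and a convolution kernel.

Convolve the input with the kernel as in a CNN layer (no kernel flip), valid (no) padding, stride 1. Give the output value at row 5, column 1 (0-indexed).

-29

The receptive field on the input at this output position is [7 -8 -1]. Elementwise product with the kernel and sum: 7·-1 + -8·3 + -1·-2.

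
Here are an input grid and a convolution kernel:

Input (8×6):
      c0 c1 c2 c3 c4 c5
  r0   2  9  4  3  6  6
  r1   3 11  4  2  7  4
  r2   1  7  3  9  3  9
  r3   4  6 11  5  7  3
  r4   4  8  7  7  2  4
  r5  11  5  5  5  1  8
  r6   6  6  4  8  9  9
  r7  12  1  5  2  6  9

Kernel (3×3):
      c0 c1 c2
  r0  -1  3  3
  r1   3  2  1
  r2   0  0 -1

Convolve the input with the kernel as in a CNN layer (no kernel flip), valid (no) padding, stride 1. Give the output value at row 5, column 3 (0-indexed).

The receptive field on the input at this output position is [5 1 8 / 8 9 9 / 2 6 9]. Elementwise product with the kernel and sum: 5·-1 + 1·3 + 8·3 + 8·3 + 9·2 + 9·1 + 9·-1.

64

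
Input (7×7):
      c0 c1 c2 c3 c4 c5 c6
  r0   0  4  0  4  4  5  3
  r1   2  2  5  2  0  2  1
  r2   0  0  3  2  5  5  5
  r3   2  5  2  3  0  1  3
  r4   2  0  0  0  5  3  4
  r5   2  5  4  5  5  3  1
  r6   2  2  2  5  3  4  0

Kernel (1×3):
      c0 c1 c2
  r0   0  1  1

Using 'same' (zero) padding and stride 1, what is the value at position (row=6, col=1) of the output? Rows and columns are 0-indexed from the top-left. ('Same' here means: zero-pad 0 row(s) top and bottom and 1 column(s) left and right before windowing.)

The receptive field on the zero-padded input at this output position is [2 2 2]. Elementwise product with the kernel and sum: 2·1 + 2·1.

4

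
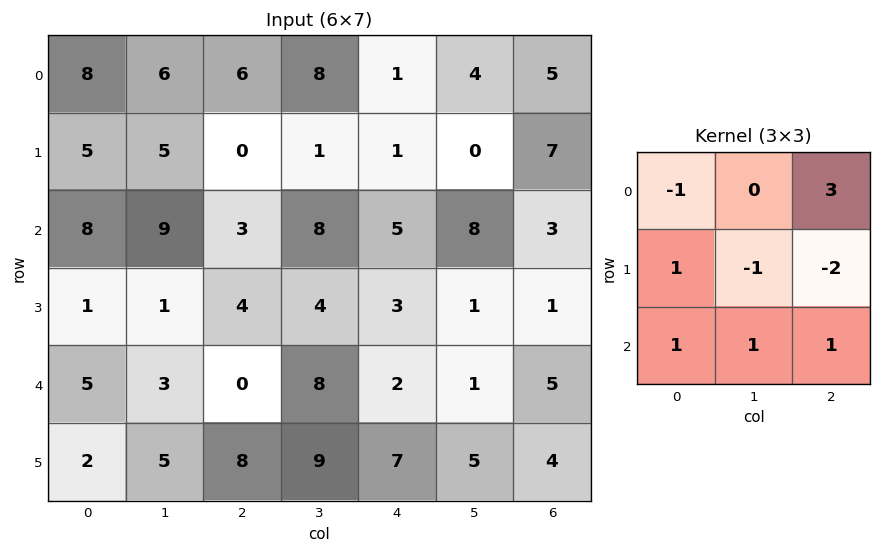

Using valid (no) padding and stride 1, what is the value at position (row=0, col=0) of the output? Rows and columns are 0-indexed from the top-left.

30

The receptive field on the input at this output position is [8 6 6 / 5 5 0 / 8 9 3]. Elementwise product with the kernel and sum: 8·-1 + 6·3 + 5·1 + 5·-1 + 0·-2 + 8·1 + 9·1 + 3·1.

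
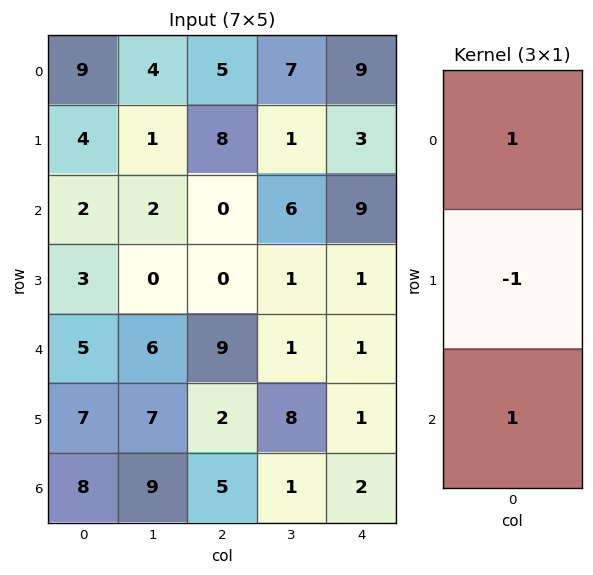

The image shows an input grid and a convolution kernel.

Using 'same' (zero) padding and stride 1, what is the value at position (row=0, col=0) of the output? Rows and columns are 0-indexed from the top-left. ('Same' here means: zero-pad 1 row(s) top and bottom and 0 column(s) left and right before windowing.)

The receptive field on the zero-padded input at this output position is [0 / 9 / 4]. Elementwise product with the kernel and sum: 0·1 + 9·-1 + 4·1.

-5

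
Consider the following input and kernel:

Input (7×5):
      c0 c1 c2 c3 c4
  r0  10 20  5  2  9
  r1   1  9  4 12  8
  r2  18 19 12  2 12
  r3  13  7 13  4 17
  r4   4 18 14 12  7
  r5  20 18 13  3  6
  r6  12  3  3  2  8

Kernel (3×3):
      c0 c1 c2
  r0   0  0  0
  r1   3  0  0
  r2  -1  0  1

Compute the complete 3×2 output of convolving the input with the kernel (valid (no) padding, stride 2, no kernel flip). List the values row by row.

Output[0,0]: The receptive field on the input at this output position is [10 20 5 / 1 9 4 / 18 19 12]. Elementwise product with the kernel and sum: 1·3 + 18·-1 + 12·1.
Output[0,1]: The receptive field on the input at this output position is [5 2 9 / 4 12 8 / 12 2 12]. Elementwise product with the kernel and sum: 4·3 + 12·-1 + 12·1.

-3 12
49 32
51 44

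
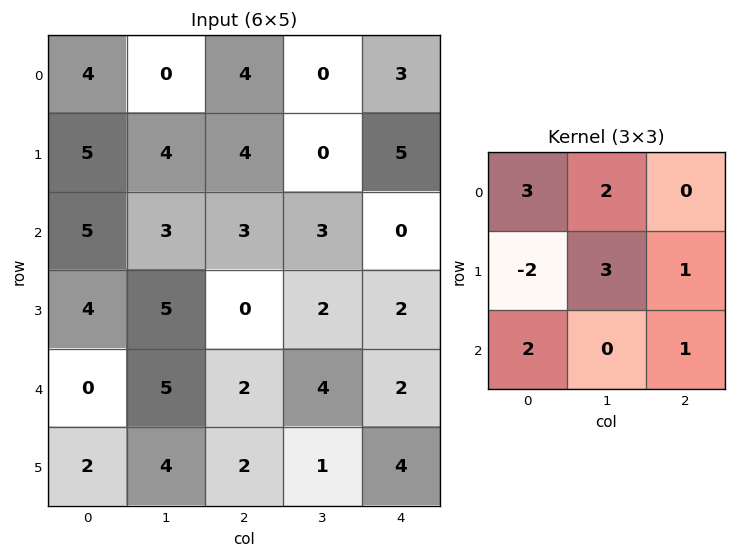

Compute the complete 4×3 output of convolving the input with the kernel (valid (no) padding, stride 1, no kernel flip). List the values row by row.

31 21 15
33 38 17
30 21 29
45 24 22

Output[0,0]: The receptive field on the input at this output position is [4 0 4 / 5 4 4 / 5 3 3]. Elementwise product with the kernel and sum: 4·3 + 0·2 + 5·-2 + 4·3 + 4·1 + 5·2 + 3·1.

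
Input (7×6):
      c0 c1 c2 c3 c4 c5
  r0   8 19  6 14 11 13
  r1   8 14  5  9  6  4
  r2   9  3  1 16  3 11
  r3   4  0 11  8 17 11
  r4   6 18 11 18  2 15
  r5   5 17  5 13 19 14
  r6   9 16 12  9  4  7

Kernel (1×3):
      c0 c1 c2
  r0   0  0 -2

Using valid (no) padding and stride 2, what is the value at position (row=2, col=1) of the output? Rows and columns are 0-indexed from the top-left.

The receptive field on the input at this output position is [11 18 2]. Elementwise product with the kernel and sum: 2·-2.

-4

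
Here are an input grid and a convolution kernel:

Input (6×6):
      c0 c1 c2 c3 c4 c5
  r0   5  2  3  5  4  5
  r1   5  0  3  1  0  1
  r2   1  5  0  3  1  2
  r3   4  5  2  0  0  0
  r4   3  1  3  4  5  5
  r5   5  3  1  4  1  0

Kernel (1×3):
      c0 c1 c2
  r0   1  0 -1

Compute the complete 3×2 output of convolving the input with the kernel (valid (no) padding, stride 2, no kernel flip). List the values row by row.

2 -1
1 -1
0 -2

Output[0,0]: The receptive field on the input at this output position is [5 2 3]. Elementwise product with the kernel and sum: 5·1 + 3·-1.
Output[0,1]: The receptive field on the input at this output position is [3 5 4]. Elementwise product with the kernel and sum: 3·1 + 4·-1.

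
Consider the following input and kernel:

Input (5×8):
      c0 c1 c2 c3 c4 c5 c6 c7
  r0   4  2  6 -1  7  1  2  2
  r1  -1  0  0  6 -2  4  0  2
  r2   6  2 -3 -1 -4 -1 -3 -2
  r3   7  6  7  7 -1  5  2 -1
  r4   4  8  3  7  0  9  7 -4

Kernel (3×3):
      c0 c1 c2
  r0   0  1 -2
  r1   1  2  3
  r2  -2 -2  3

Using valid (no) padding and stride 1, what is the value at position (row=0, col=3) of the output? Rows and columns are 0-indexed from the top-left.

26

The receptive field on the input at this output position is [-1 7 1 / 6 -2 4 / -1 -4 -1]. Elementwise product with the kernel and sum: 7·1 + 1·-2 + 6·1 + -2·2 + 4·3 + -1·-2 + -4·-2 + -1·3.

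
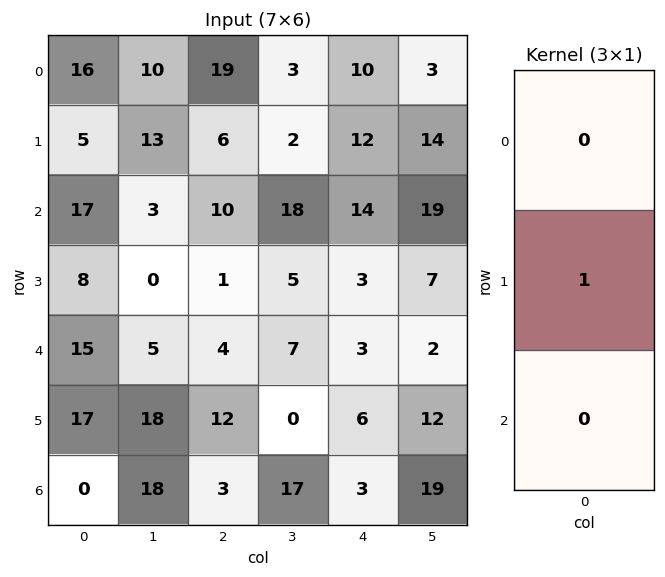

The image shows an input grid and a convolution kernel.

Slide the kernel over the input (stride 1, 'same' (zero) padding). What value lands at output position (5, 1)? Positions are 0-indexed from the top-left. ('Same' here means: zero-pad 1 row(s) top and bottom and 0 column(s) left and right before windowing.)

The receptive field on the zero-padded input at this output position is [5 / 18 / 18]. Elementwise product with the kernel and sum: 18·1.

18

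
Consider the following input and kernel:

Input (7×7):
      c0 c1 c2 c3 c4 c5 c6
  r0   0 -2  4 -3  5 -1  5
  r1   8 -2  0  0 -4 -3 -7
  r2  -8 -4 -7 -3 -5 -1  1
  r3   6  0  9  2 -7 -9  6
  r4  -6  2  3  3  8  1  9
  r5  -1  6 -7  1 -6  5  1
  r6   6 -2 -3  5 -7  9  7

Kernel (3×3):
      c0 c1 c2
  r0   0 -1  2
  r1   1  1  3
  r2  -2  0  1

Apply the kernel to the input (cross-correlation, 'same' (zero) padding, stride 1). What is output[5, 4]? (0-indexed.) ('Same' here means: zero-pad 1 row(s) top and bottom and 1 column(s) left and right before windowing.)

The receptive field on the zero-padded input at this output position is [3 8 1 / 1 -6 5 / 5 -7 9]. Elementwise product with the kernel and sum: 8·-1 + 1·2 + 1·1 + -6·1 + 5·3 + 5·-2 + 9·1.

3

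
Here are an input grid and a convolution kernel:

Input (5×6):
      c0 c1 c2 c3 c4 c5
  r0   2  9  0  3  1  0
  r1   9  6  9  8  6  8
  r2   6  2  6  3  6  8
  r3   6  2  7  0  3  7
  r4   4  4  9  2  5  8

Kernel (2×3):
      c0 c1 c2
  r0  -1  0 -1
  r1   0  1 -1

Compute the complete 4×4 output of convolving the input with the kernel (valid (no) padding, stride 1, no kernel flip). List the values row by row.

Output[0,0]: The receptive field on the input at this output position is [2 9 0 / 9 6 9]. Elementwise product with the kernel and sum: 2·-1 + 0·-1 + 6·1 + 9·-1.

-5 -11 1 -5
-22 -11 -18 -18
-17 2 -15 -15
-18 5 -13 -10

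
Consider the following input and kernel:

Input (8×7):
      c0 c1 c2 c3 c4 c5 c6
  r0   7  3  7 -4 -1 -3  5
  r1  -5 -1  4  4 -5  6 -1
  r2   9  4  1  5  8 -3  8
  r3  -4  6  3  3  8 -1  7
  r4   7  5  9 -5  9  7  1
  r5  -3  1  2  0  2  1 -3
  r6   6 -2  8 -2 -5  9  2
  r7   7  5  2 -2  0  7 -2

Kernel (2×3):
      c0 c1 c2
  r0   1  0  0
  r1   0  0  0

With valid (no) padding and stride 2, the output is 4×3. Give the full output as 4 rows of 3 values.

7 7 -1
9 1 8
7 9 9
6 8 -5

Output[0,0]: The receptive field on the input at this output position is [7 3 7 / -5 -1 4]. Elementwise product with the kernel and sum: 7·1.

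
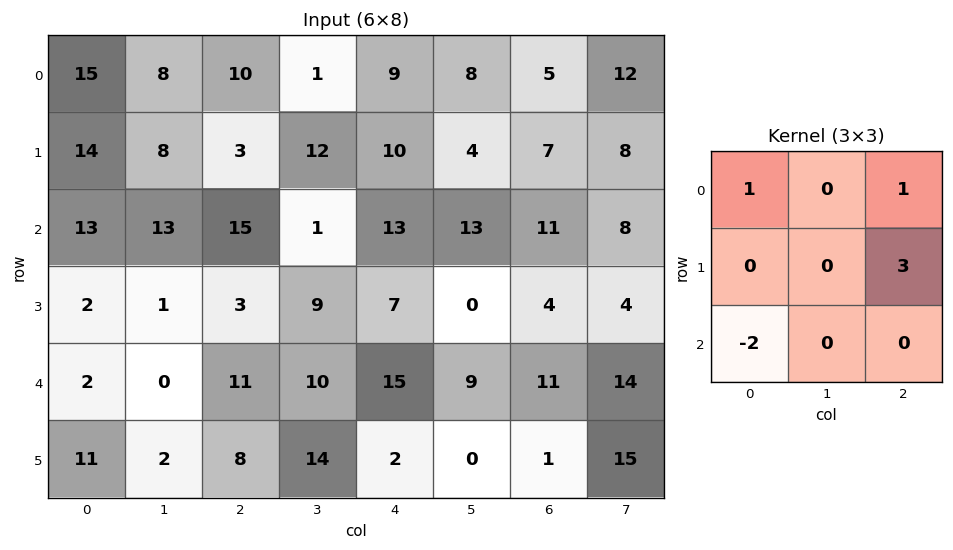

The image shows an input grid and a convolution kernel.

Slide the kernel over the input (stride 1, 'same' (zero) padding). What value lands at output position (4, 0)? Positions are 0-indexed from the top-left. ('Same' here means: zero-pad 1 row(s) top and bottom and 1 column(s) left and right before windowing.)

1

The receptive field on the zero-padded input at this output position is [0 2 1 / 0 2 0 / 0 11 2]. Elementwise product with the kernel and sum: 0·1 + 1·1 + 0·3 + 0·-2.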